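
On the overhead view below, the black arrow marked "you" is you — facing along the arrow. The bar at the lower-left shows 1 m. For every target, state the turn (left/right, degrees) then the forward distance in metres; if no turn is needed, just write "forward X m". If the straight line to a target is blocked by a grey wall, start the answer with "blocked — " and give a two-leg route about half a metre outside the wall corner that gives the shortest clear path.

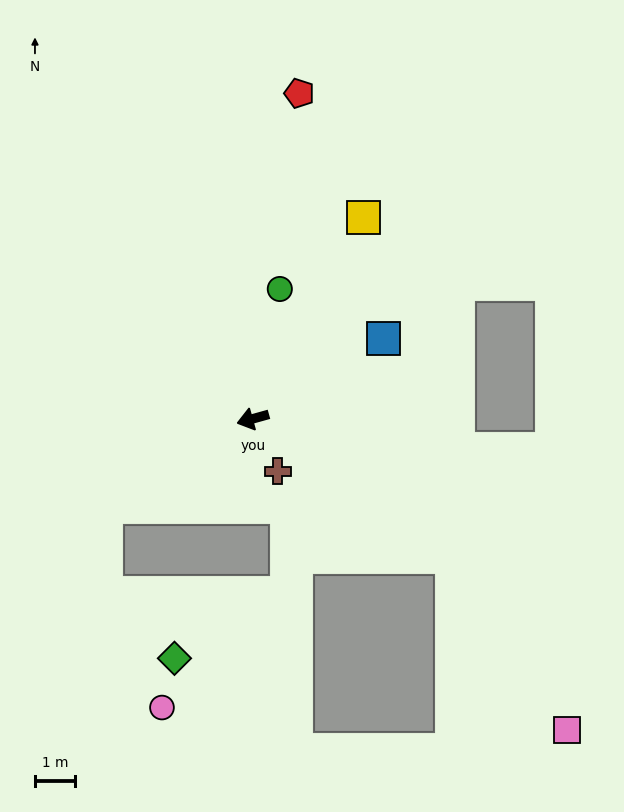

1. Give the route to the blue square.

turn right 164°, forward 3.8 m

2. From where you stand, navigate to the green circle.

turn right 117°, forward 3.3 m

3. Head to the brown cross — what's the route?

turn left 100°, forward 1.4 m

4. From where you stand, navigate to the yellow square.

turn right 134°, forward 5.7 m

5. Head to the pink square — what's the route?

blocked — turn left 130°, forward 6.0 m, then turn right 22°, forward 5.2 m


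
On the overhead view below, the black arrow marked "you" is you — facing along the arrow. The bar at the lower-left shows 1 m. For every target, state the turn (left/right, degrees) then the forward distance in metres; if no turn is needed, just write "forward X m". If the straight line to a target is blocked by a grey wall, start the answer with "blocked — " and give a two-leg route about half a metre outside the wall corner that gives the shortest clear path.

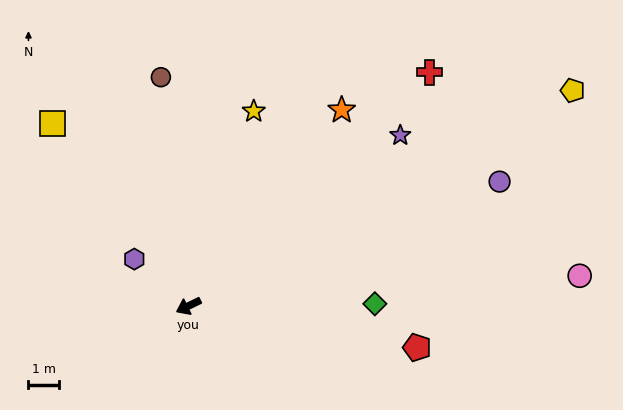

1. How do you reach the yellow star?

turn right 134°, forward 6.7 m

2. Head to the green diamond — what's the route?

turn left 155°, forward 6.0 m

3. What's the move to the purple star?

turn right 167°, forward 8.8 m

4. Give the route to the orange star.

turn right 154°, forward 8.1 m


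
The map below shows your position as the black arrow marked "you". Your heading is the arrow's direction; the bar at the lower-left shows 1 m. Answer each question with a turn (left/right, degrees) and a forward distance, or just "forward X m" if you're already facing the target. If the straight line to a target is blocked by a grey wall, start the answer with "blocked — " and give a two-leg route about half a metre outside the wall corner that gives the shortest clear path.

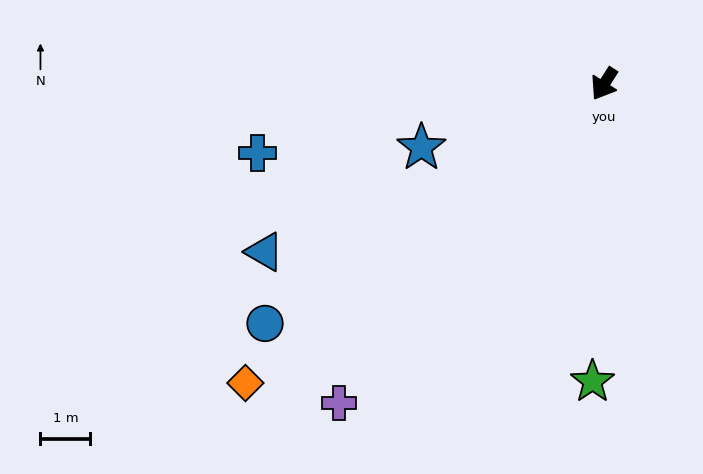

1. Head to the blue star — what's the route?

turn right 38°, forward 3.9 m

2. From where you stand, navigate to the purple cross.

turn right 7°, forward 8.3 m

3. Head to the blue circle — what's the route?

turn right 22°, forward 8.3 m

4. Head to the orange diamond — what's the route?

turn right 18°, forward 9.4 m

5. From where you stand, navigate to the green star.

turn left 30°, forward 6.0 m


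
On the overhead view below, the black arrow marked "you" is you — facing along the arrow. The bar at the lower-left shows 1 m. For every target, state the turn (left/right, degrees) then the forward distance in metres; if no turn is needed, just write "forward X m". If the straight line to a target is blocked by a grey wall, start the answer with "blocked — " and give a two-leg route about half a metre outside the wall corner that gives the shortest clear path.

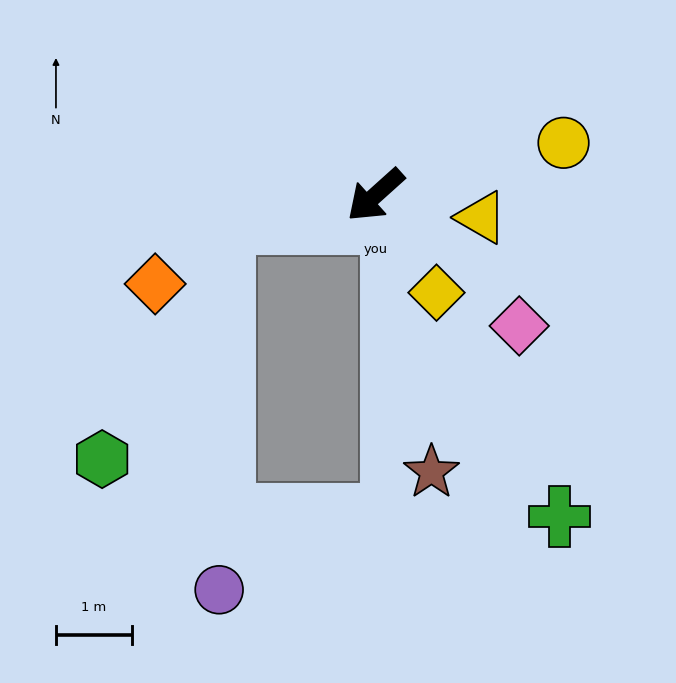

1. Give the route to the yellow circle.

turn left 154°, forward 2.6 m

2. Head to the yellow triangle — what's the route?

turn left 126°, forward 1.4 m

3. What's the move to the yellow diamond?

turn left 80°, forward 1.5 m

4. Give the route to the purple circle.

blocked — turn right 32°, forward 2.0 m, then turn left 79°, forward 4.9 m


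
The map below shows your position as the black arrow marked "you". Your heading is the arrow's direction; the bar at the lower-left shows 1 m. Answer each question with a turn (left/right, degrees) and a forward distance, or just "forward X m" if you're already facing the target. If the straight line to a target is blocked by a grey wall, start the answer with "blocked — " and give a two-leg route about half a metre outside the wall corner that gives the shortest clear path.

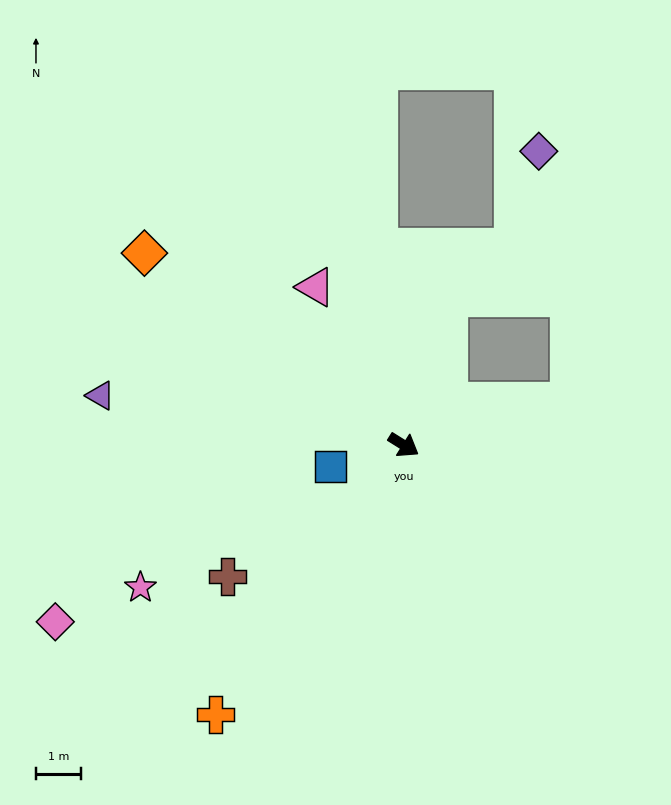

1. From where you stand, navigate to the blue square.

turn right 132°, forward 1.7 m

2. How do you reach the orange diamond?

turn left 175°, forward 7.2 m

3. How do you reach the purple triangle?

turn right 157°, forward 6.8 m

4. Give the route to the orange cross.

turn right 93°, forward 7.3 m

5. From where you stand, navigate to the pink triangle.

turn left 151°, forward 4.0 m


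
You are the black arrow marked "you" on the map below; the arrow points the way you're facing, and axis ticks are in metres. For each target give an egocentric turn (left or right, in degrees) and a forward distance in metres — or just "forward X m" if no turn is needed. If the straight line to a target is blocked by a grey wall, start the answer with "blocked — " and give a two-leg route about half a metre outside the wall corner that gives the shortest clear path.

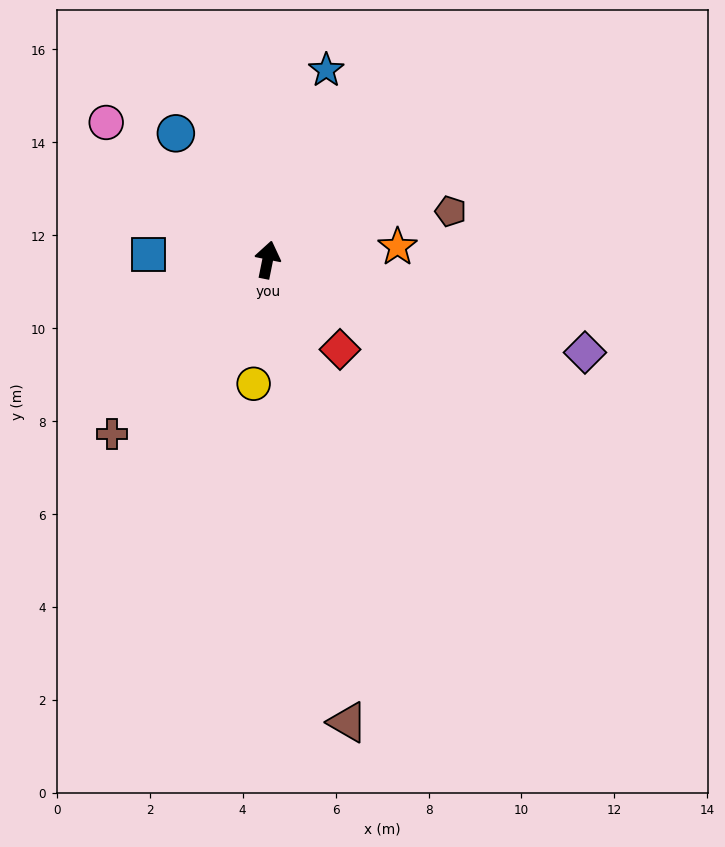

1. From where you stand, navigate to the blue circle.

turn left 47°, forward 3.4 m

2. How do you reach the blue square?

turn left 99°, forward 2.6 m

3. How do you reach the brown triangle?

turn right 159°, forward 10.1 m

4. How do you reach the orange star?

turn right 73°, forward 2.8 m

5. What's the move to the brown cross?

turn left 150°, forward 5.0 m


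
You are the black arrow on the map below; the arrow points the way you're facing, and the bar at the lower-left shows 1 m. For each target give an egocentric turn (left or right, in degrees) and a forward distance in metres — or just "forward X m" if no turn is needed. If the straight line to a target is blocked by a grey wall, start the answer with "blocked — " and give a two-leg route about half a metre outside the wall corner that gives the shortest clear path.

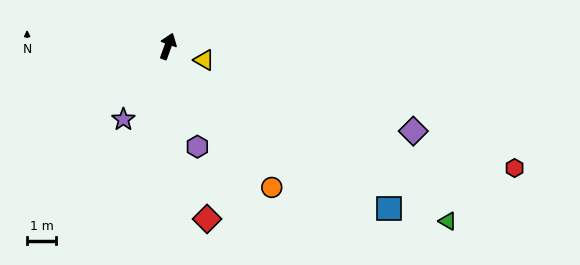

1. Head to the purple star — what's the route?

turn left 168°, forward 3.0 m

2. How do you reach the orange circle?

turn right 124°, forward 6.1 m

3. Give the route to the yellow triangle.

turn right 91°, forward 1.4 m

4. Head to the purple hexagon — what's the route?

turn right 144°, forward 3.6 m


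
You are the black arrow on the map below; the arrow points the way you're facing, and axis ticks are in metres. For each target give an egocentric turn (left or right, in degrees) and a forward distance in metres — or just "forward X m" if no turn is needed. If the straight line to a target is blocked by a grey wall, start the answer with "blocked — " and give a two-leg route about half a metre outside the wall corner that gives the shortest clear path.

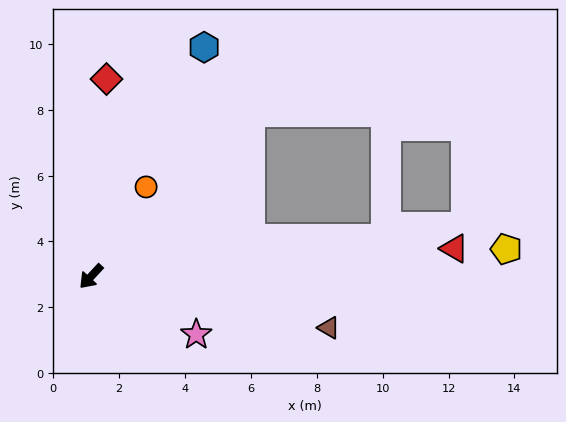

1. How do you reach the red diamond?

turn right 142°, forward 6.0 m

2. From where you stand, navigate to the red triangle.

turn left 137°, forward 11.1 m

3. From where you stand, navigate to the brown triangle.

turn left 121°, forward 7.4 m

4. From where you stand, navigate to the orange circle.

turn right 169°, forward 3.2 m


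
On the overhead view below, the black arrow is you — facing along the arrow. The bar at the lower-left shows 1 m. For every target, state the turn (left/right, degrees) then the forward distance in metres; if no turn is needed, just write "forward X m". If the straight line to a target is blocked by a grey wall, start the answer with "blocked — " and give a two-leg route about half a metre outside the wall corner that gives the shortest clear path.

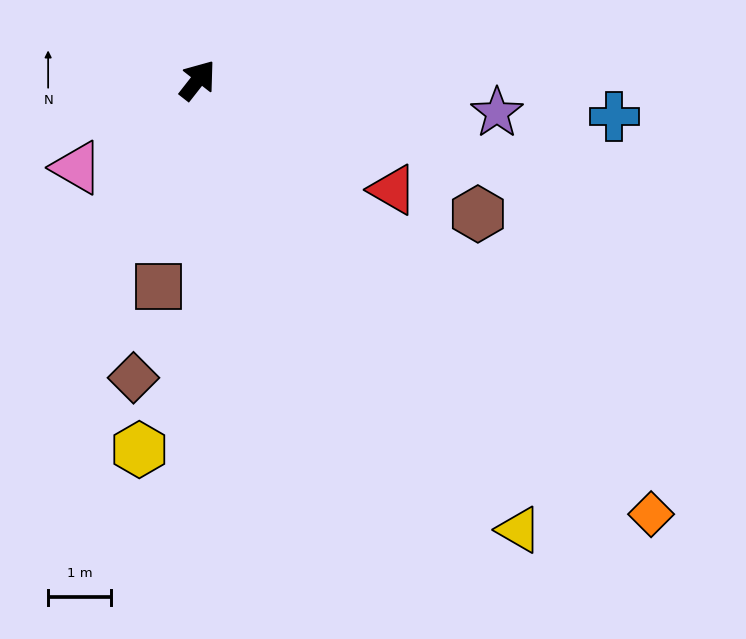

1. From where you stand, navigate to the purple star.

turn right 58°, forward 4.8 m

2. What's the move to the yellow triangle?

turn right 106°, forward 8.8 m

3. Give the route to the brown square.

turn right 153°, forward 3.4 m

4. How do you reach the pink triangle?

turn left 164°, forward 2.4 m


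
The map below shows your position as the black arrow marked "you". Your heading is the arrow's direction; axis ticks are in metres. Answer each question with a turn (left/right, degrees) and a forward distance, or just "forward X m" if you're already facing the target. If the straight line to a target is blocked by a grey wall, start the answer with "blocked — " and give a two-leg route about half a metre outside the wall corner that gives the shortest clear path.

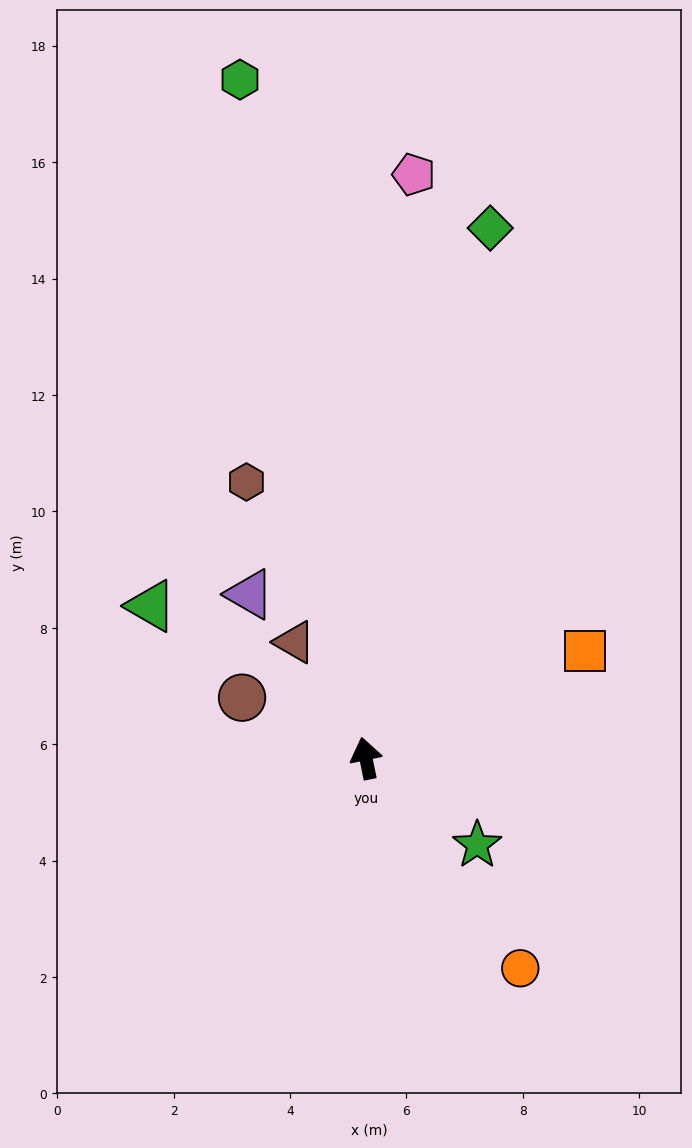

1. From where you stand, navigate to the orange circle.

turn right 155°, forward 4.5 m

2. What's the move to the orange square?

turn right 76°, forward 4.2 m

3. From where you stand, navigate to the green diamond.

turn right 25°, forward 9.4 m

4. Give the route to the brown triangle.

turn left 20°, forward 2.3 m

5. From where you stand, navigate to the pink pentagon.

turn right 16°, forward 10.1 m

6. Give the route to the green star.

turn right 140°, forward 2.4 m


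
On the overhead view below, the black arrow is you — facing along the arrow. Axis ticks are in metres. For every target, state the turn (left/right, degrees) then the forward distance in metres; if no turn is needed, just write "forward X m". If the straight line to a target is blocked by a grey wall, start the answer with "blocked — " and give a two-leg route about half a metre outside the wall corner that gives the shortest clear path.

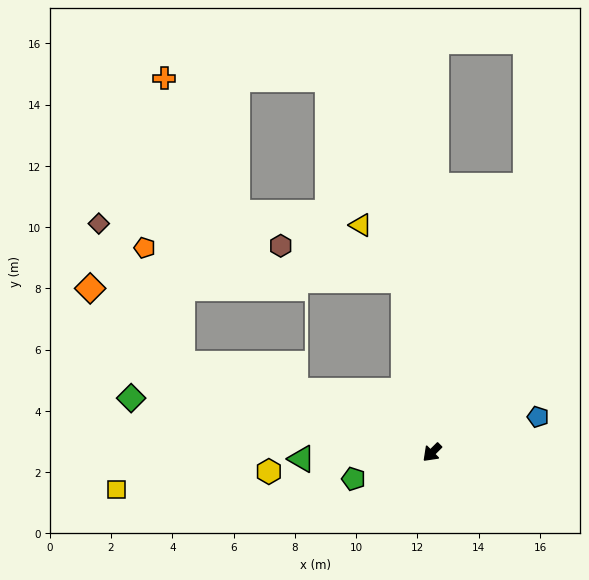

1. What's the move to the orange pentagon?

blocked — turn right 64°, forward 8.7 m, then turn right 53°, forward 4.0 m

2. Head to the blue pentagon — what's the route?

turn left 154°, forward 3.6 m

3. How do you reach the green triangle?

turn right 42°, forward 4.3 m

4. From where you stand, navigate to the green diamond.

turn right 55°, forward 10.0 m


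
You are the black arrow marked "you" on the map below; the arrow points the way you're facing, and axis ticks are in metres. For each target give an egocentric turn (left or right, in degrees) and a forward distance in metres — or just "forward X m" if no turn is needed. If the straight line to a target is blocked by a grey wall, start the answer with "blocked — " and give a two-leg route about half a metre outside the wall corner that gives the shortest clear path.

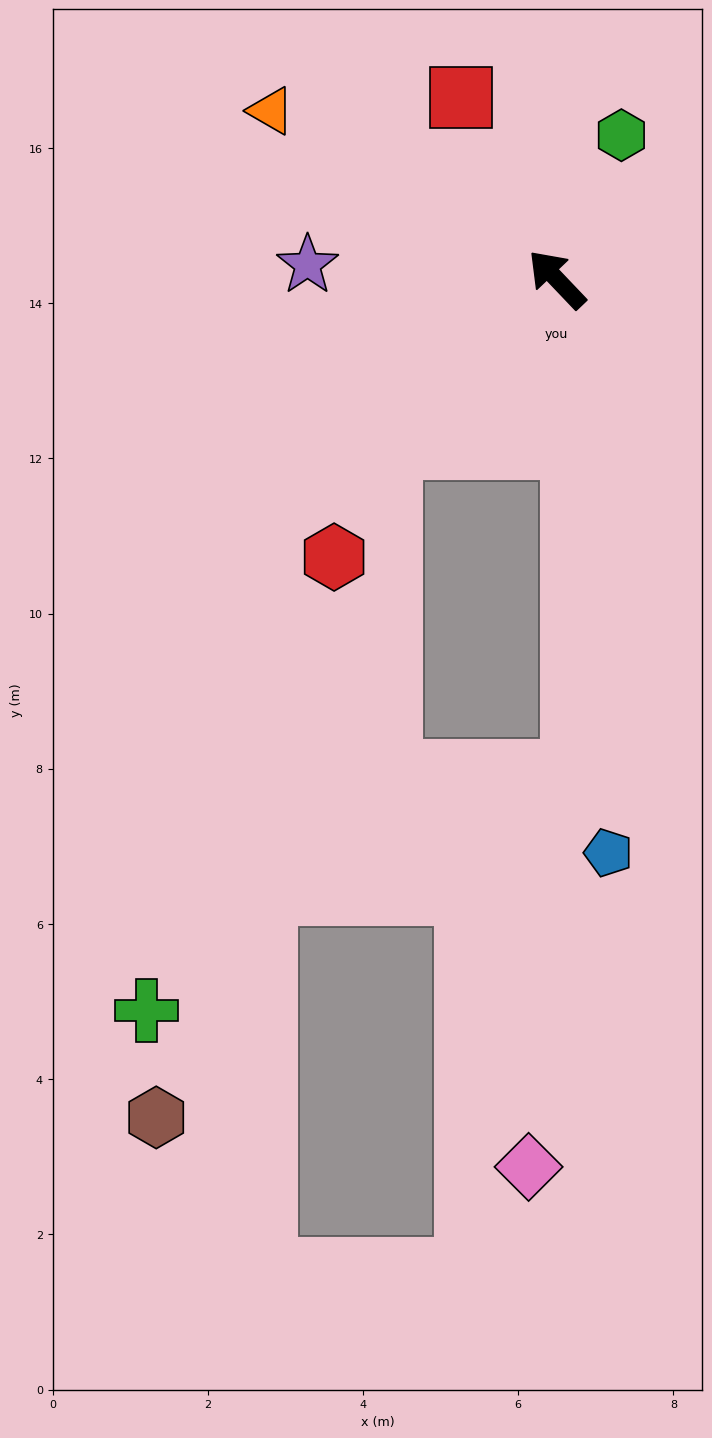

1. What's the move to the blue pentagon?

turn left 142°, forward 7.4 m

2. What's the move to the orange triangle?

turn left 16°, forward 4.3 m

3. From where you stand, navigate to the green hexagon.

turn right 68°, forward 2.0 m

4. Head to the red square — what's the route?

turn right 16°, forward 2.7 m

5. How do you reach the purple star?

turn left 43°, forward 3.2 m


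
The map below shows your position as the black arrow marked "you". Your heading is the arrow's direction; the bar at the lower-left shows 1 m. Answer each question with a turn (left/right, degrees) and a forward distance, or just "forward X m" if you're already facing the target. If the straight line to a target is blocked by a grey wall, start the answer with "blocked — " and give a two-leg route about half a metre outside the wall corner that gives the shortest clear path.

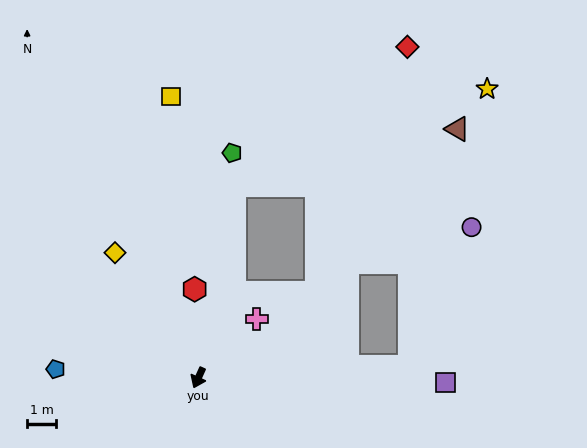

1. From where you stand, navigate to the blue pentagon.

turn right 69°, forward 5.0 m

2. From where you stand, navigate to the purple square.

turn left 113°, forward 8.6 m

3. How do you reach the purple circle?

blocked — turn left 117°, forward 7.4 m, then turn left 63°, forward 5.3 m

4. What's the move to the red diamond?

blocked — turn right 166°, forward 6.8 m, then turn right 41°, forward 7.7 m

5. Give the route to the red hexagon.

turn right 153°, forward 3.1 m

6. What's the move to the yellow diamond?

turn right 122°, forward 5.2 m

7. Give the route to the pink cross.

turn left 160°, forward 2.9 m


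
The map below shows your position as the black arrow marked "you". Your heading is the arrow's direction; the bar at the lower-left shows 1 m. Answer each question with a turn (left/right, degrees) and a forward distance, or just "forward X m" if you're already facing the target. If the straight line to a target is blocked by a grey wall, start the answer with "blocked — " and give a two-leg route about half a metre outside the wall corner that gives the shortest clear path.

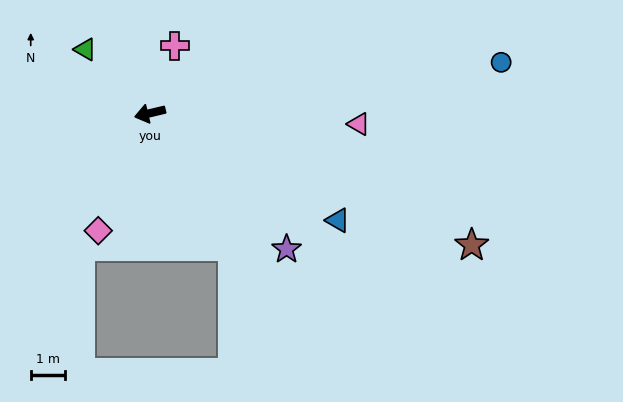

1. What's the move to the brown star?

turn left 144°, forward 10.1 m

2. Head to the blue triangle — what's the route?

turn left 137°, forward 6.3 m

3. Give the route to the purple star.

turn left 122°, forward 5.6 m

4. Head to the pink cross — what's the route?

turn right 123°, forward 2.1 m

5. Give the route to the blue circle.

turn left 175°, forward 10.3 m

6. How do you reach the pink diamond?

turn left 53°, forward 3.7 m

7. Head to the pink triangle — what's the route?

turn left 164°, forward 6.1 m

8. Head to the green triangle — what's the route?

turn right 58°, forward 2.6 m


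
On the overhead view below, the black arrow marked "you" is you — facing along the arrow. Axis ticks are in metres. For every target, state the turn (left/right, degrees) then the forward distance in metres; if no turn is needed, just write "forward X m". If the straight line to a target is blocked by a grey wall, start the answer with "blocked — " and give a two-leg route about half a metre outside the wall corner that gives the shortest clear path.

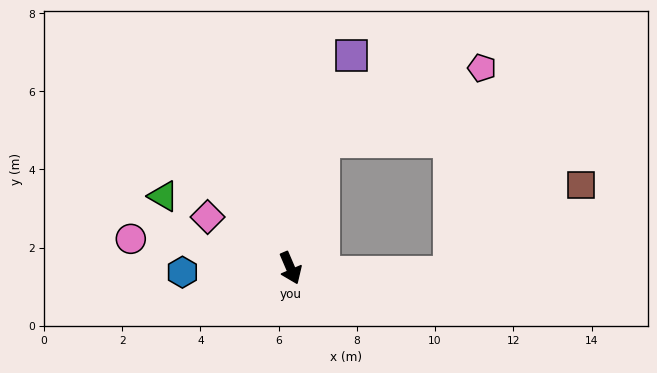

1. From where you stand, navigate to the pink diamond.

turn right 145°, forward 2.5 m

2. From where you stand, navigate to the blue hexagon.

turn right 111°, forward 2.8 m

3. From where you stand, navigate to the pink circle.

turn right 124°, forward 4.2 m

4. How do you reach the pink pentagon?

blocked — turn left 142°, forward 3.3 m, then turn right 50°, forward 4.5 m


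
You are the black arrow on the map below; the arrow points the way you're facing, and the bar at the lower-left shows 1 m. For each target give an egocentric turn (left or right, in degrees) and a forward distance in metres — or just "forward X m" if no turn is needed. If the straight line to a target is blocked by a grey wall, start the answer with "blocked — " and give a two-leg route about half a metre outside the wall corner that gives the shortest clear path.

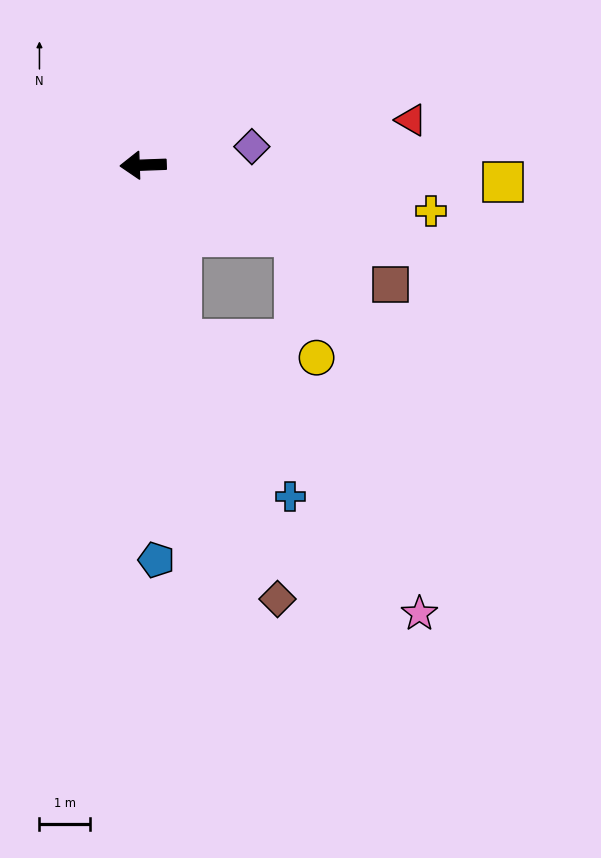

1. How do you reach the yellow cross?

turn left 169°, forward 5.8 m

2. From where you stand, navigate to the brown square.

turn left 152°, forward 5.5 m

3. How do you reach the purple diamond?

turn right 172°, forward 2.2 m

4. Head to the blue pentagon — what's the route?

turn left 90°, forward 7.8 m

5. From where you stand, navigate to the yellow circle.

blocked — turn left 153°, forward 3.3 m, then turn right 56°, forward 2.5 m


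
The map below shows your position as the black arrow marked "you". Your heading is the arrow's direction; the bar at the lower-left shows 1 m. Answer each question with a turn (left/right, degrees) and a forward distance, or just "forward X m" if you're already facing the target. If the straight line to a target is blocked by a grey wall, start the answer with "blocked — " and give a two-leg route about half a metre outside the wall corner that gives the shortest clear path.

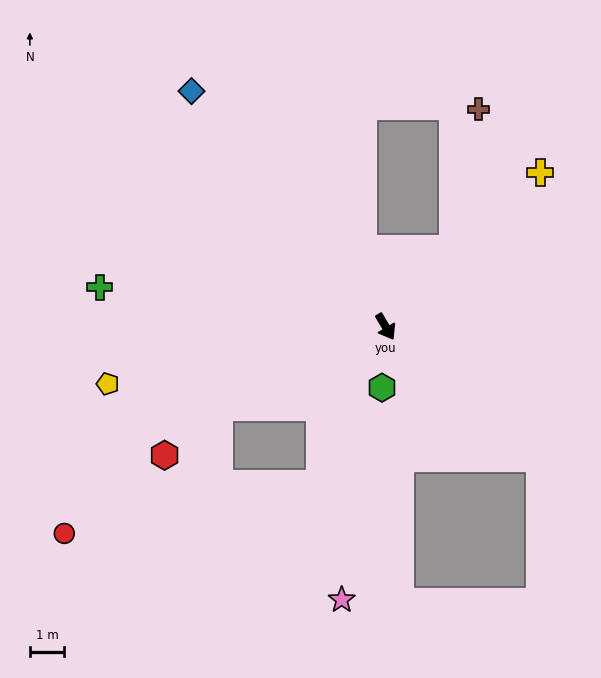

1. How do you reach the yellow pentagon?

turn right 109°, forward 8.3 m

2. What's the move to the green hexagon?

turn right 34°, forward 1.8 m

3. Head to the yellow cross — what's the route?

turn left 104°, forward 6.4 m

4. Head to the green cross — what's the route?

turn right 129°, forward 8.5 m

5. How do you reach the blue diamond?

turn right 171°, forward 9.0 m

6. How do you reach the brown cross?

blocked — turn left 108°, forward 3.0 m, then turn left 31°, forward 4.2 m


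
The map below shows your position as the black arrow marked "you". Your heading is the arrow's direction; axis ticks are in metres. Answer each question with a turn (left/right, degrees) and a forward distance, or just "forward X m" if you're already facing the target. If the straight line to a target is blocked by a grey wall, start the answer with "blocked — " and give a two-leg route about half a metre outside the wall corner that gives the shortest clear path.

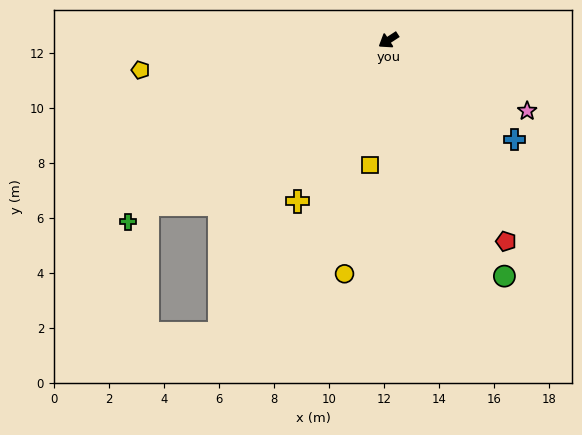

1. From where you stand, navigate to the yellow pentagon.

turn right 26°, forward 9.1 m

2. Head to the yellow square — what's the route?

turn left 49°, forward 4.6 m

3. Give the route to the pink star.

turn left 120°, forward 5.7 m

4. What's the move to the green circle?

turn left 83°, forward 9.6 m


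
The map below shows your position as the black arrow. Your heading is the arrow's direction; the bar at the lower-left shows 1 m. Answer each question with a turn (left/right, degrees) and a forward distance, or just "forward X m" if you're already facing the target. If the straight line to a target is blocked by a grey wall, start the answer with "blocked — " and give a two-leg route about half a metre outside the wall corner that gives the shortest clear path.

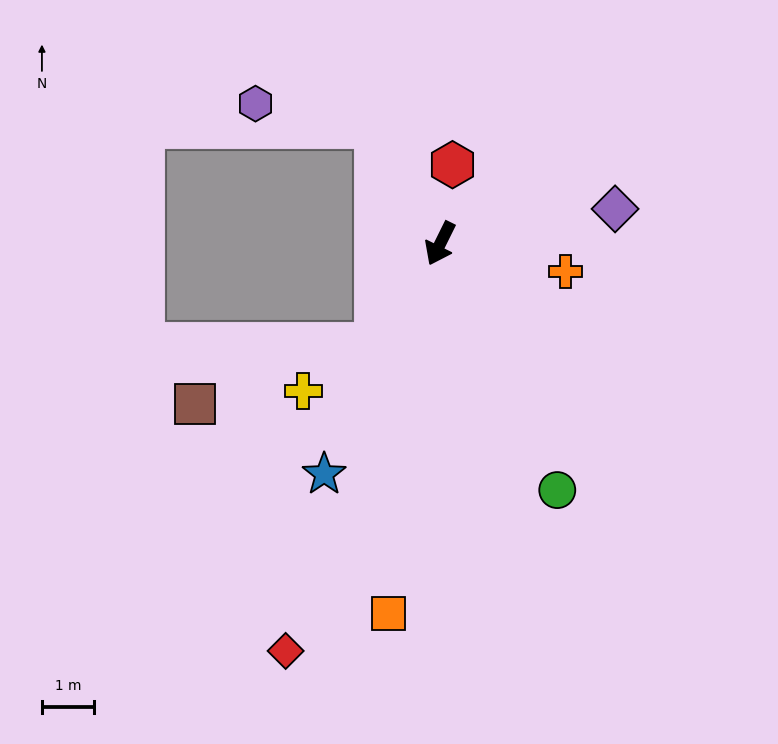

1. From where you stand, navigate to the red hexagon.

turn right 162°, forward 1.5 m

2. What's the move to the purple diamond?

turn left 128°, forward 3.4 m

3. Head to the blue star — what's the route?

forward 5.0 m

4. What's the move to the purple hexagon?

blocked — turn right 125°, forward 2.6 m, then turn left 50°, forward 2.4 m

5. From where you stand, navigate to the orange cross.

turn left 104°, forward 2.5 m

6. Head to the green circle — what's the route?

turn left 52°, forward 5.3 m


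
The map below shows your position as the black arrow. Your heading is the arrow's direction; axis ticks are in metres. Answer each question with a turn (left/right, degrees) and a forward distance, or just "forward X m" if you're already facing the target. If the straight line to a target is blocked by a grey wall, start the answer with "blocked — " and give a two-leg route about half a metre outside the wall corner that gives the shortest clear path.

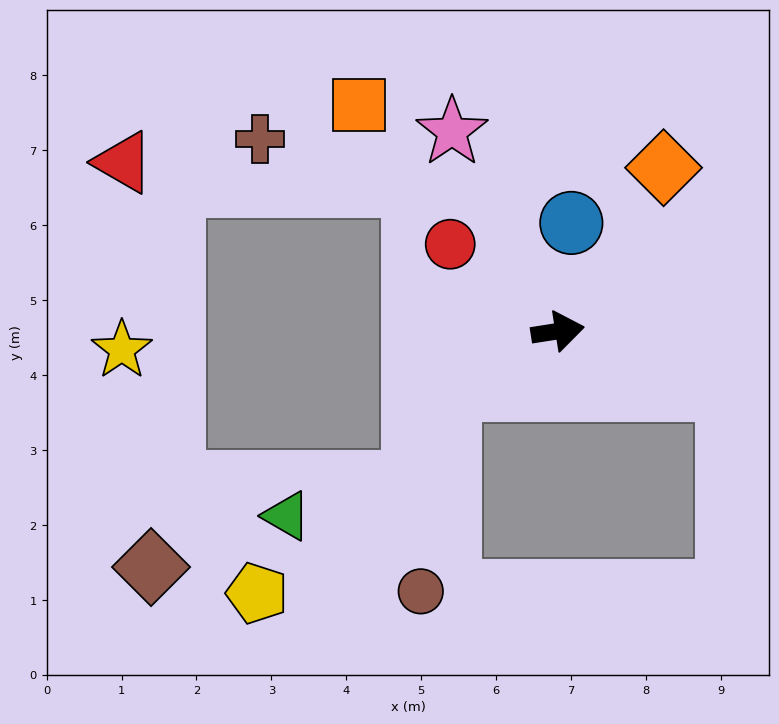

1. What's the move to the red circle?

turn left 132°, forward 1.8 m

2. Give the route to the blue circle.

turn left 74°, forward 1.5 m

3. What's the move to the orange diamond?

turn left 48°, forward 2.6 m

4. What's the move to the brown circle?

blocked — turn right 161°, forward 1.6 m, then turn left 54°, forward 2.7 m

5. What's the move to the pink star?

turn left 109°, forward 3.0 m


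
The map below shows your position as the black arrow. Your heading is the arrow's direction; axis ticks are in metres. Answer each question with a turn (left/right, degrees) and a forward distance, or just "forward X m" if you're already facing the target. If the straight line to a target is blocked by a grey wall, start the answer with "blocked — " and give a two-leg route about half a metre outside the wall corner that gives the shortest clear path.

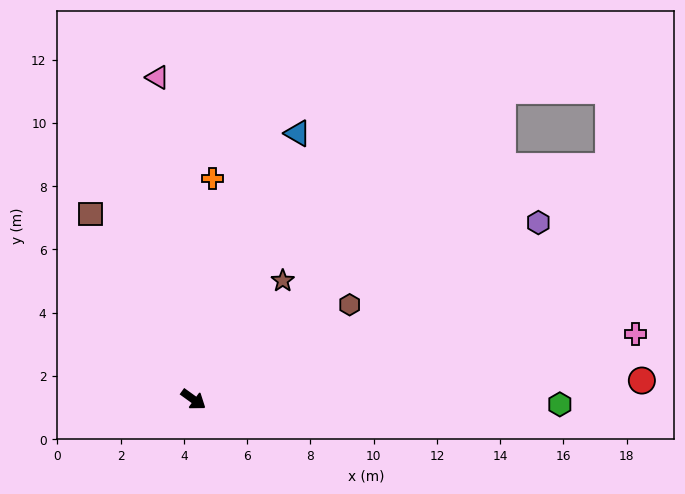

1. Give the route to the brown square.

turn left 155°, forward 6.7 m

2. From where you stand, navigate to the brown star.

turn left 89°, forward 4.7 m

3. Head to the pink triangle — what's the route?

turn left 132°, forward 10.2 m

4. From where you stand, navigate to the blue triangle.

turn left 104°, forward 9.0 m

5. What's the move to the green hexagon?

turn left 35°, forward 11.6 m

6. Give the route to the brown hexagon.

turn left 67°, forward 5.8 m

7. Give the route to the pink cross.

turn left 44°, forward 14.1 m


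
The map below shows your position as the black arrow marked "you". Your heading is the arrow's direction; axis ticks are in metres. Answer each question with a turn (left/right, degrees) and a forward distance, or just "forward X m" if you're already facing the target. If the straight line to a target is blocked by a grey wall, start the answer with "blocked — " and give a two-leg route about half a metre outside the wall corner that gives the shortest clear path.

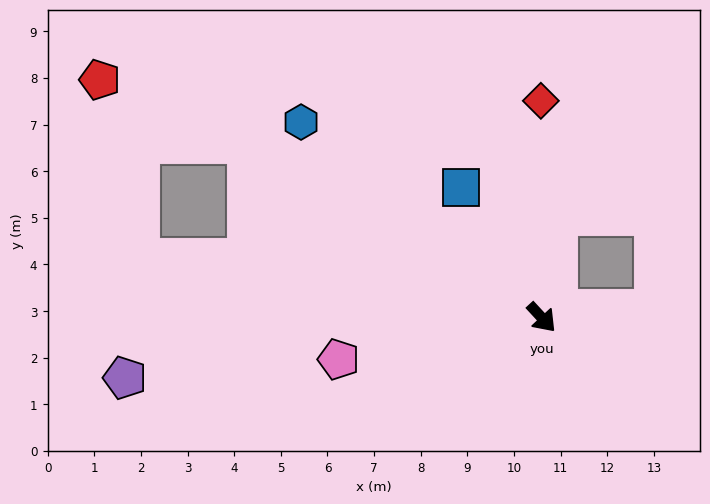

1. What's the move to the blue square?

turn left 169°, forward 3.3 m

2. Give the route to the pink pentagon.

turn right 121°, forward 4.4 m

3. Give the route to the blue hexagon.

turn right 172°, forward 6.6 m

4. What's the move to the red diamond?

turn left 137°, forward 4.6 m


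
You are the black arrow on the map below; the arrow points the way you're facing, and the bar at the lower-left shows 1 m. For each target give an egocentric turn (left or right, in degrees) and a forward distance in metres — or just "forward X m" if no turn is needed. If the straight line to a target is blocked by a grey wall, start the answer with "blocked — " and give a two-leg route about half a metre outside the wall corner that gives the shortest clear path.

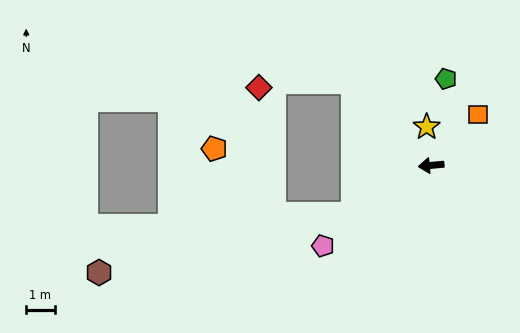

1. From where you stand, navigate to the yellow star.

turn right 89°, forward 1.4 m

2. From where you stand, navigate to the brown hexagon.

blocked — turn left 26°, forward 3.2 m, then turn right 18°, forward 9.2 m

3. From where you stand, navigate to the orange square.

turn right 138°, forward 2.4 m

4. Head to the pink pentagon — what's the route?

turn left 31°, forward 4.8 m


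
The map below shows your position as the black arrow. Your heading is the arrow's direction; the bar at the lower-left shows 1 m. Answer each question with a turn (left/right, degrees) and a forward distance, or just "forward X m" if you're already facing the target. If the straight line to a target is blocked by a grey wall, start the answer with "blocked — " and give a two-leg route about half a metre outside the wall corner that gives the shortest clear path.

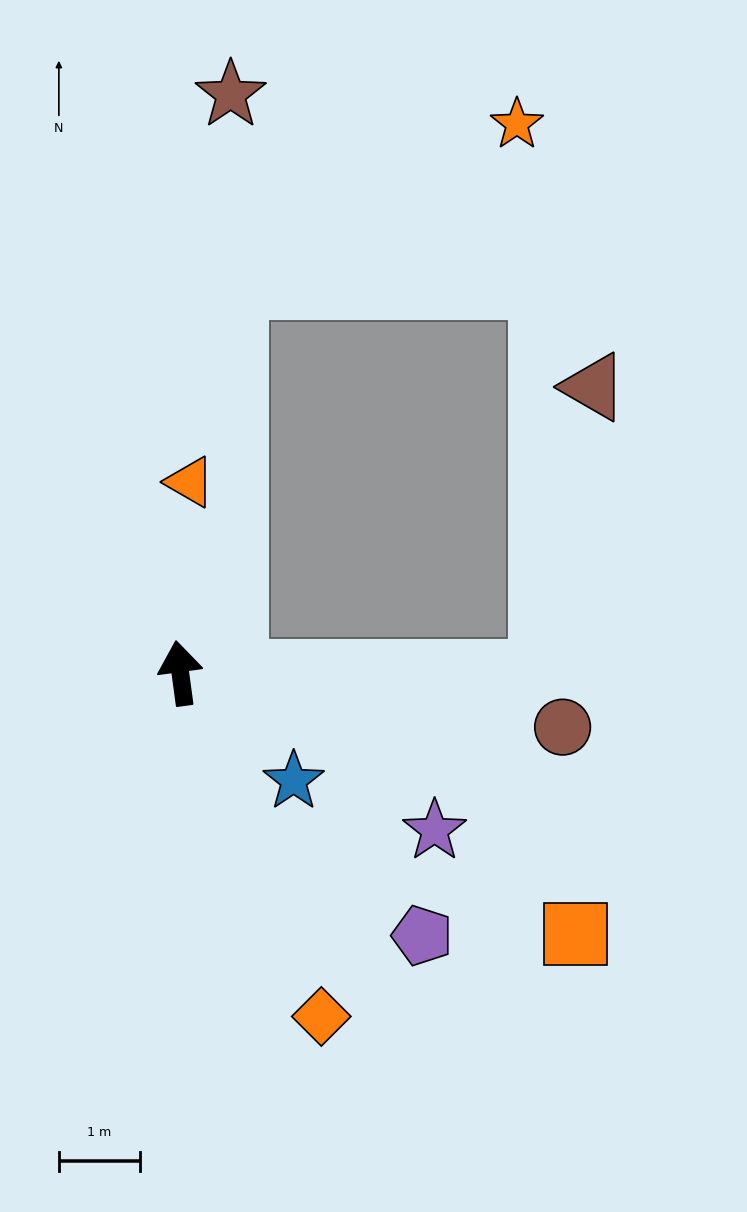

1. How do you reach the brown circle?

turn right 106°, forward 4.7 m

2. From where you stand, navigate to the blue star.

turn right 141°, forward 1.9 m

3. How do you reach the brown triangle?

blocked — turn right 98°, forward 4.5 m, then turn left 80°, forward 3.6 m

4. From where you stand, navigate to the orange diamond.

turn right 165°, forward 4.6 m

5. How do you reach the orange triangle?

turn right 11°, forward 2.4 m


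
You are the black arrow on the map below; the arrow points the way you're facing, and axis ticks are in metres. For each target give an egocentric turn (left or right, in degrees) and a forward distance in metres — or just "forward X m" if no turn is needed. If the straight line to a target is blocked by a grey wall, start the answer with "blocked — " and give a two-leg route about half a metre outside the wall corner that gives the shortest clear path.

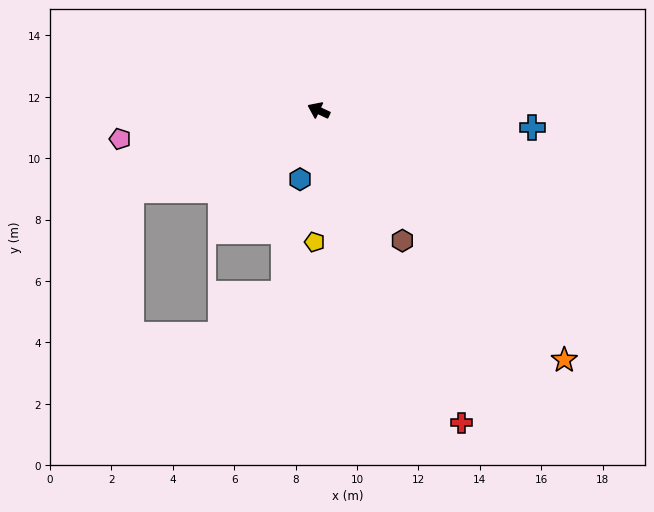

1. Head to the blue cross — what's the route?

turn right 159°, forward 7.0 m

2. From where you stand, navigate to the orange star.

turn left 160°, forward 11.4 m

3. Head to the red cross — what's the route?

turn left 140°, forward 11.2 m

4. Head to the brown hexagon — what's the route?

turn left 148°, forward 5.0 m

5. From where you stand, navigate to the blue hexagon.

turn left 100°, forward 2.3 m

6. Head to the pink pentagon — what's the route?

turn left 33°, forward 6.5 m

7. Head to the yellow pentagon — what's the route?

turn left 113°, forward 4.3 m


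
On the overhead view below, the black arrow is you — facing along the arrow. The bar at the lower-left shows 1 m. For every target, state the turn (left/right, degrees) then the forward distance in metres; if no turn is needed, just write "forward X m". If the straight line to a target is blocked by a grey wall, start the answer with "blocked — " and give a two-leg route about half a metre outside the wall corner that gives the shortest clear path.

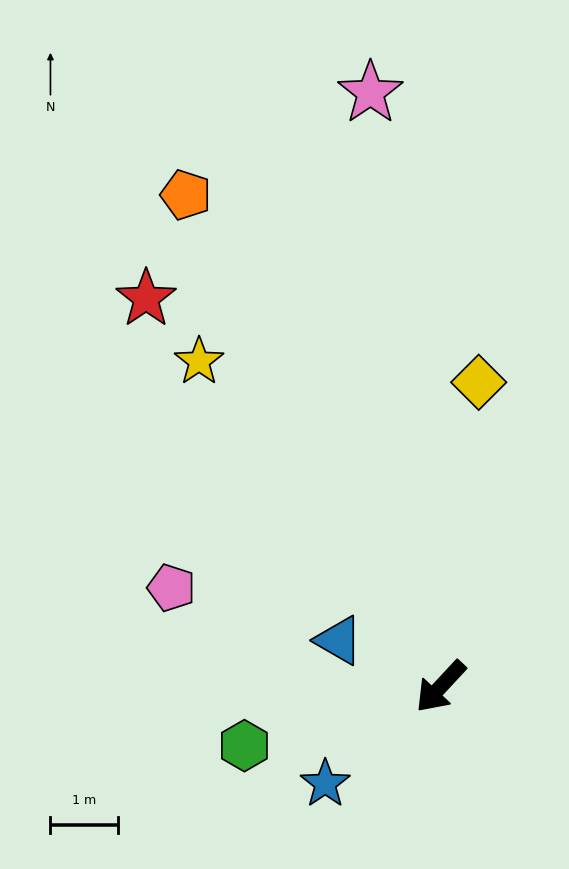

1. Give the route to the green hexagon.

turn right 30°, forward 3.0 m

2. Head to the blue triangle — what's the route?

turn right 71°, forward 1.7 m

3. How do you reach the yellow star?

turn right 101°, forward 6.0 m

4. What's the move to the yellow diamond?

turn right 144°, forward 4.6 m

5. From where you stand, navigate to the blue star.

turn right 7°, forward 2.2 m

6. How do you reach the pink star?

turn right 130°, forward 8.9 m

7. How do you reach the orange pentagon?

turn right 110°, forward 8.2 m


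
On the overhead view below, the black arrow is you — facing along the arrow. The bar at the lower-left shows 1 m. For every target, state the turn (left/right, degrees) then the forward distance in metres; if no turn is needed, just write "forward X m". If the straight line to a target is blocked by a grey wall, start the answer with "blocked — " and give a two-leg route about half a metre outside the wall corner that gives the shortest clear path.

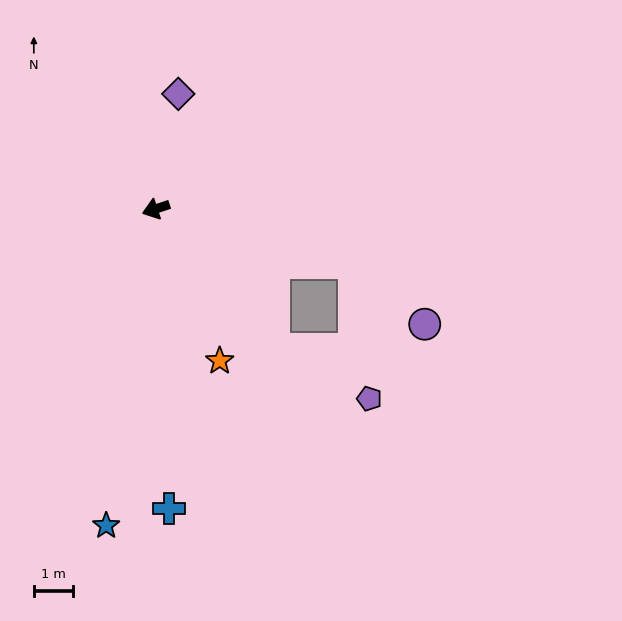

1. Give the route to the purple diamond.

turn right 119°, forward 3.0 m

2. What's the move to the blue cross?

turn left 74°, forward 7.7 m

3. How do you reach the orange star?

turn left 94°, forward 4.2 m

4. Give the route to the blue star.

turn left 63°, forward 8.2 m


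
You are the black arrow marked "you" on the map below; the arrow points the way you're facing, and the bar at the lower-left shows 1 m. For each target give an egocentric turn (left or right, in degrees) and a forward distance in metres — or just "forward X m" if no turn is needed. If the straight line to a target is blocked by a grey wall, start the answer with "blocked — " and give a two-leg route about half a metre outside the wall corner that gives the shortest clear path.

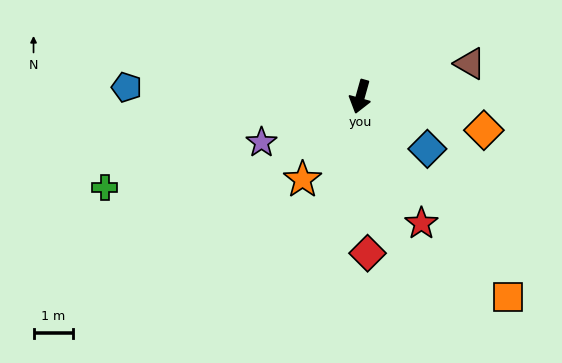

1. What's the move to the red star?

turn left 41°, forward 3.6 m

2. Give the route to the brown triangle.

turn left 122°, forward 2.9 m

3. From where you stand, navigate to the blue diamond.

turn left 68°, forward 2.2 m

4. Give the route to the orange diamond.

turn left 90°, forward 3.3 m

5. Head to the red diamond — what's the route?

turn left 18°, forward 4.0 m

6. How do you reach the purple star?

turn right 49°, forward 2.8 m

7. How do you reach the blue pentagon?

turn right 77°, forward 6.0 m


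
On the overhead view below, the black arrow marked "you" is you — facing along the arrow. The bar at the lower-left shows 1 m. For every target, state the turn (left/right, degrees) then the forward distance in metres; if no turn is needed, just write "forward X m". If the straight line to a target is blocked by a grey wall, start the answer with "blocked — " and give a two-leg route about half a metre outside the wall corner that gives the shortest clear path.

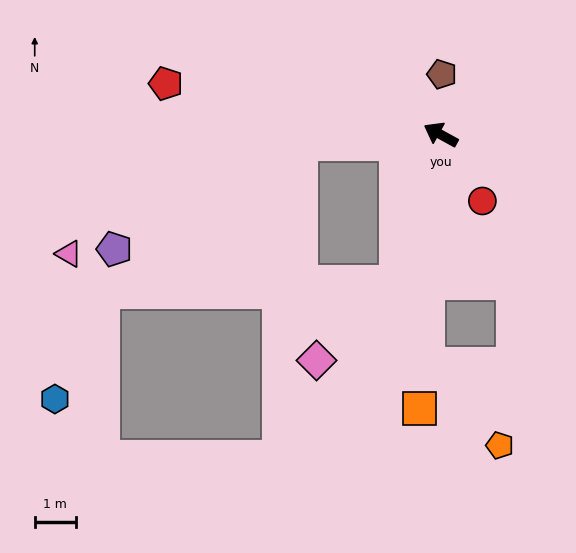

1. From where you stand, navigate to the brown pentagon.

turn right 62°, forward 1.5 m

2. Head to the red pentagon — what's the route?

turn left 18°, forward 6.8 m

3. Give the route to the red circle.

turn left 151°, forward 1.9 m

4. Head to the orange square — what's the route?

turn left 114°, forward 6.7 m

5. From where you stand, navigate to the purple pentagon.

blocked — turn left 33°, forward 3.4 m, then turn left 25°, forward 5.2 m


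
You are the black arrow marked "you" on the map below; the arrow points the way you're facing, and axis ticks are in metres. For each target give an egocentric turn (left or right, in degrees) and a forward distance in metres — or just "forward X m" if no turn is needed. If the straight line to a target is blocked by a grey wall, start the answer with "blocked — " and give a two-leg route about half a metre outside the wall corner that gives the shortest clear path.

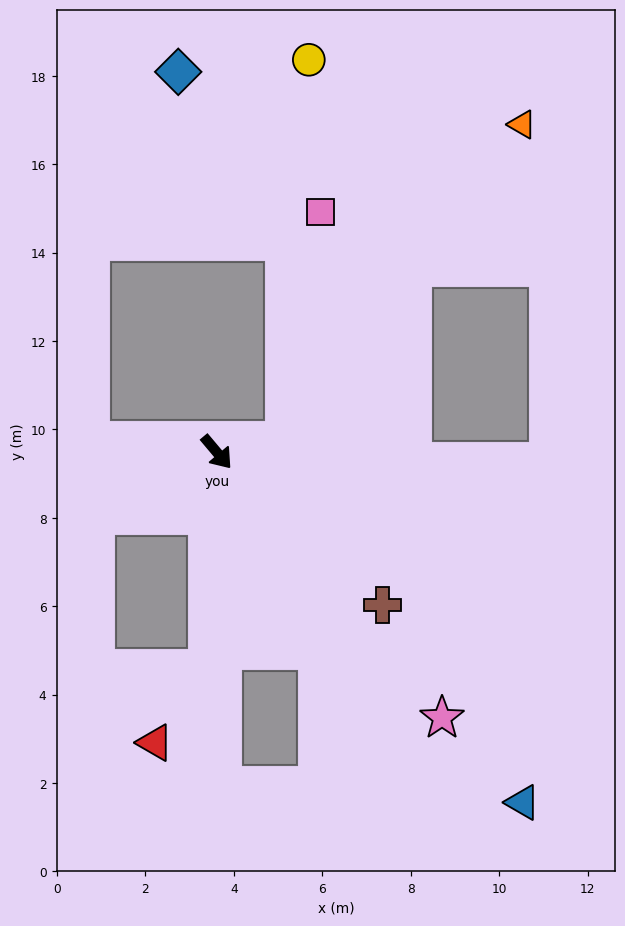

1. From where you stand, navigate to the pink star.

forward 7.9 m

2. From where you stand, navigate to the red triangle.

blocked — turn right 43°, forward 4.9 m, then turn right 31°, forward 2.1 m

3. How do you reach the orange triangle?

blocked — turn left 60°, forward 1.5 m, then turn left 43°, forward 8.9 m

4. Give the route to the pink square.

blocked — turn left 60°, forward 1.5 m, then turn left 71°, forward 5.2 m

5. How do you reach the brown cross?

turn left 7°, forward 5.1 m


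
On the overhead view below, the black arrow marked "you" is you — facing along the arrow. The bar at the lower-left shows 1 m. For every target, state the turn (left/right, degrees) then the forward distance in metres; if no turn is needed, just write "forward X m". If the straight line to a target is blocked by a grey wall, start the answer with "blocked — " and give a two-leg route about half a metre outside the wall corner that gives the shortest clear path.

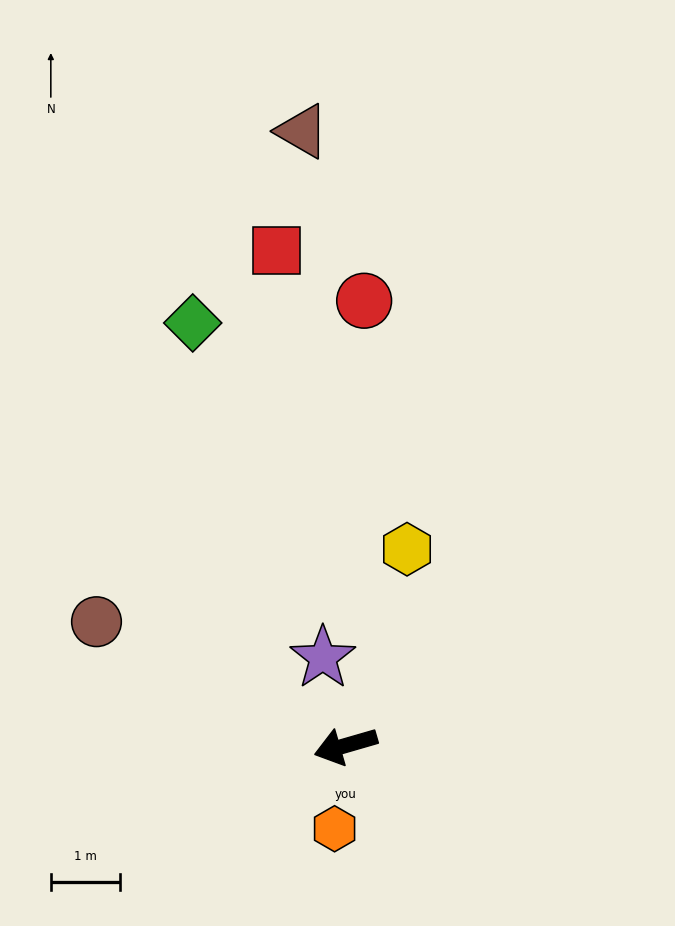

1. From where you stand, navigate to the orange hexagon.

turn left 66°, forward 1.2 m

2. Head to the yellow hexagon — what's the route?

turn right 123°, forward 3.0 m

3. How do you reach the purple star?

turn right 92°, forward 1.3 m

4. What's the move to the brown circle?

turn right 43°, forward 4.0 m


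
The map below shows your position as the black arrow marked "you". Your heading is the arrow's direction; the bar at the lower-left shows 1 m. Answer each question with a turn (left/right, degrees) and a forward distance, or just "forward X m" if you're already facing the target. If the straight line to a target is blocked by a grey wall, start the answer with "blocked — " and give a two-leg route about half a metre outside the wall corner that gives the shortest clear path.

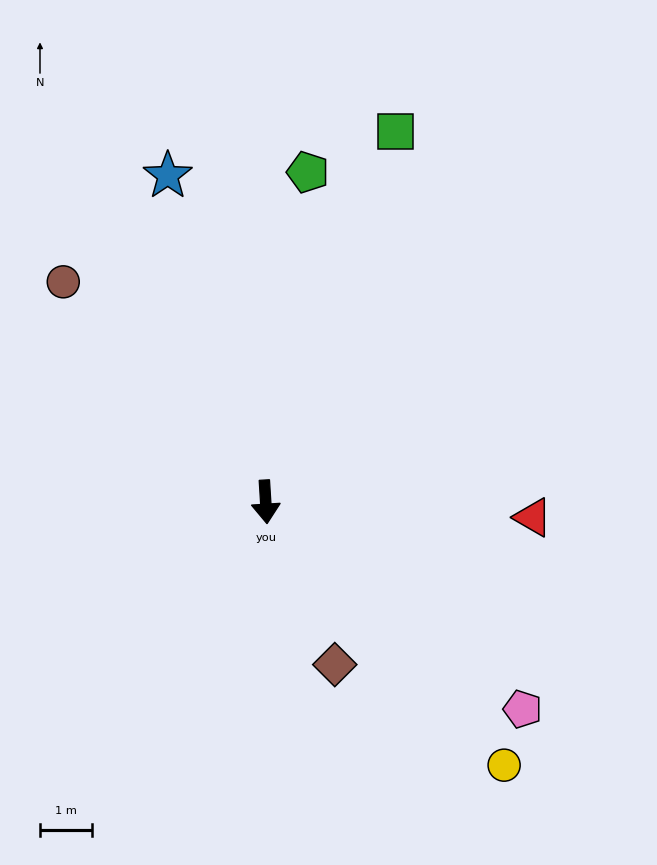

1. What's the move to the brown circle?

turn right 141°, forward 5.8 m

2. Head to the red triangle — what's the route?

turn left 83°, forward 5.2 m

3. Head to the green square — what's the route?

turn left 157°, forward 7.6 m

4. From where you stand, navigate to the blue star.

turn right 167°, forward 6.6 m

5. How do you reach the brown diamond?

turn left 19°, forward 3.4 m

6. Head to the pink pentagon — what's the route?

turn left 48°, forward 6.4 m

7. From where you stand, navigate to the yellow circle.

turn left 39°, forward 6.9 m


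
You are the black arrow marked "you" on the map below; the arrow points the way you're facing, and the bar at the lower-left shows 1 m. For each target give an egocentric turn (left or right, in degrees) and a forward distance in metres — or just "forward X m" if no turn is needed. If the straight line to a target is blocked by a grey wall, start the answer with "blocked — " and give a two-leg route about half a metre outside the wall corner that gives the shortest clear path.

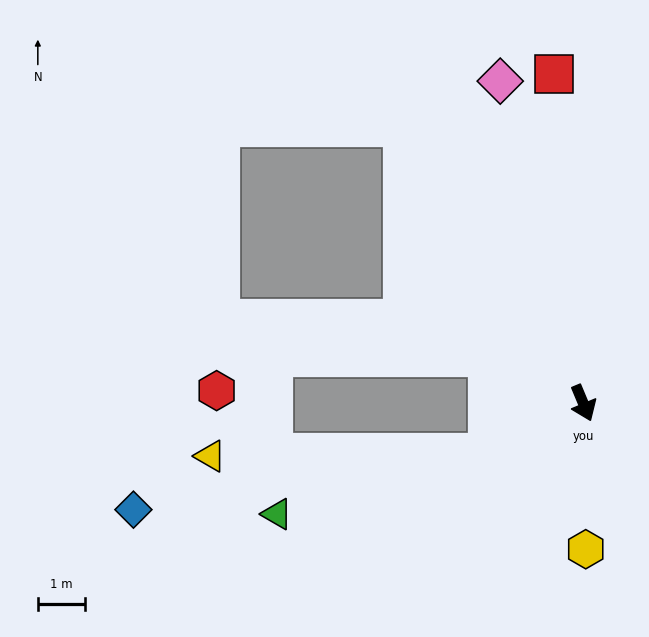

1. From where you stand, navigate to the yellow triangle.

blocked — turn right 85°, forward 2.2 m, then turn right 27°, forward 5.9 m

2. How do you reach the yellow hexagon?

turn right 22°, forward 3.1 m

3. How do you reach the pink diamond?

turn left 172°, forward 7.0 m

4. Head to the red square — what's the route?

turn left 162°, forward 6.9 m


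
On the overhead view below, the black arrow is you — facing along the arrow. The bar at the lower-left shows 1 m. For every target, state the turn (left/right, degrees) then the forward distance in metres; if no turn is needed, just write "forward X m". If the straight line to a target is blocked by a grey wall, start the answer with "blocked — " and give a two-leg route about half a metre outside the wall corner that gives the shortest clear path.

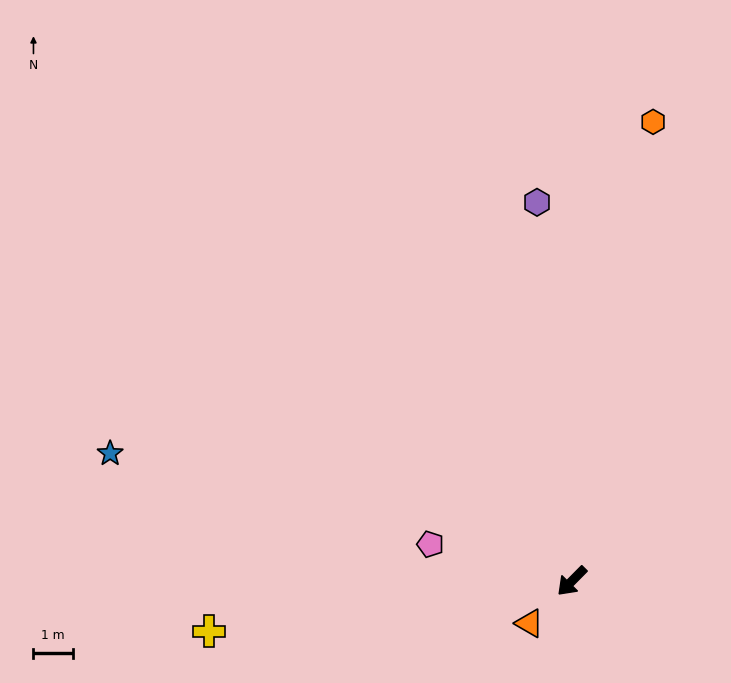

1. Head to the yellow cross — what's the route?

turn right 37°, forward 9.3 m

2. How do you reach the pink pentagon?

turn right 60°, forward 3.7 m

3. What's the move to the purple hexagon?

turn right 130°, forward 9.6 m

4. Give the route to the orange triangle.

forward 1.5 m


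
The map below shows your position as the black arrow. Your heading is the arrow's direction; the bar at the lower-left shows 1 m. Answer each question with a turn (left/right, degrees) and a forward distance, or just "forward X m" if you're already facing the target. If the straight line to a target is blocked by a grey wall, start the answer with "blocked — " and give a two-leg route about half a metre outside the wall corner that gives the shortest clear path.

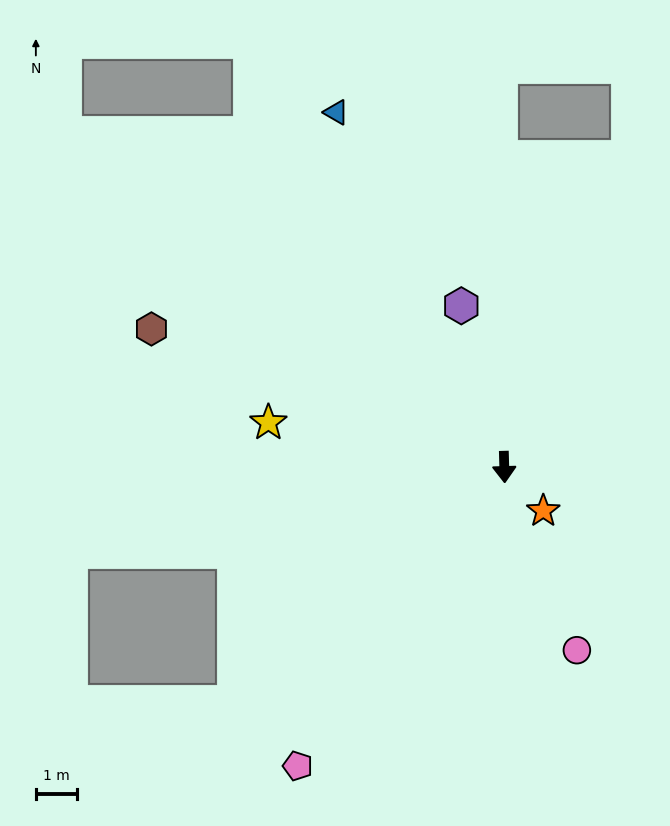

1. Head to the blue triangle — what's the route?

turn right 156°, forward 9.5 m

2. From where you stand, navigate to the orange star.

turn left 40°, forward 1.4 m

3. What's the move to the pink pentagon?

turn right 36°, forward 8.8 m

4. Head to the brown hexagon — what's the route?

turn right 113°, forward 9.2 m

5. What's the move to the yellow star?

turn right 102°, forward 5.8 m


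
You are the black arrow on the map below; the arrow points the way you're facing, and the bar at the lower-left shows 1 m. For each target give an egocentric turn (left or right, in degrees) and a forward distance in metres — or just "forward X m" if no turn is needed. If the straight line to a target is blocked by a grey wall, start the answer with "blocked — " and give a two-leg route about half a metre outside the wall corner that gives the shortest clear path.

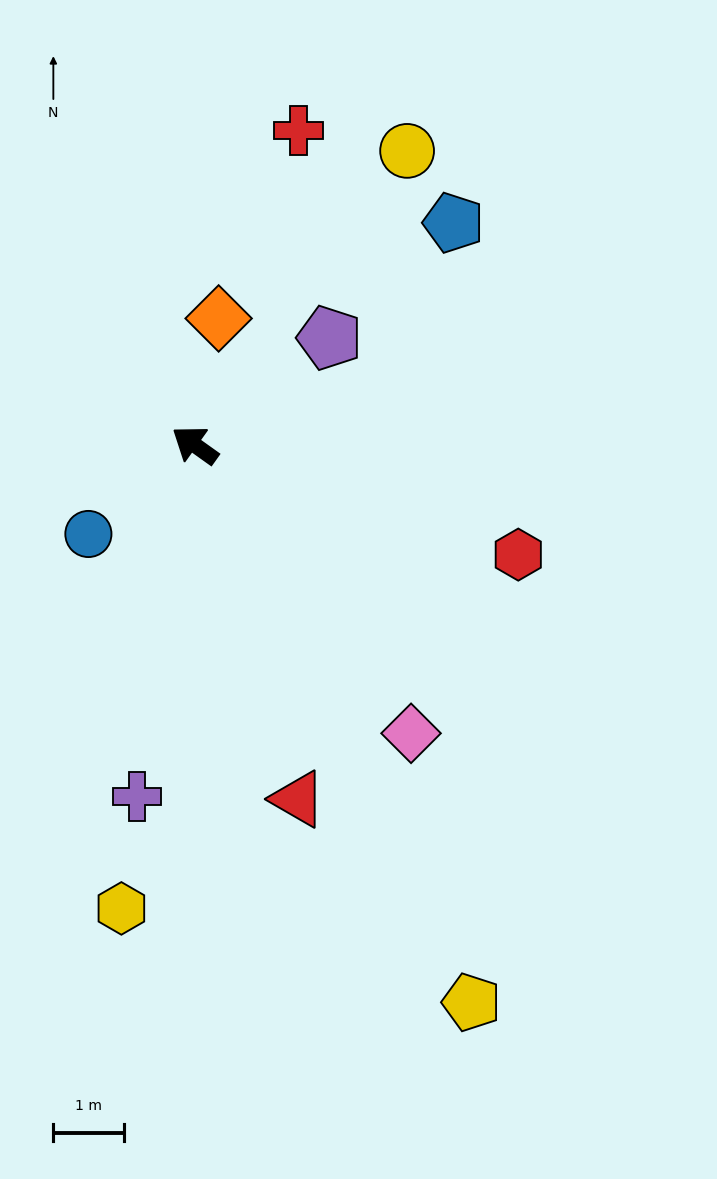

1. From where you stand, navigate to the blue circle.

turn left 75°, forward 2.0 m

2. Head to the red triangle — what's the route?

turn left 142°, forward 5.2 m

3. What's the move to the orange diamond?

turn right 65°, forward 1.8 m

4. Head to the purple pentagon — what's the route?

turn right 106°, forward 2.4 m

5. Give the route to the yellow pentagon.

turn left 152°, forward 8.8 m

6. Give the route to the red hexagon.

turn right 163°, forward 4.9 m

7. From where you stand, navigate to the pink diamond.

turn left 162°, forward 5.1 m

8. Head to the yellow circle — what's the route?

turn right 90°, forward 5.2 m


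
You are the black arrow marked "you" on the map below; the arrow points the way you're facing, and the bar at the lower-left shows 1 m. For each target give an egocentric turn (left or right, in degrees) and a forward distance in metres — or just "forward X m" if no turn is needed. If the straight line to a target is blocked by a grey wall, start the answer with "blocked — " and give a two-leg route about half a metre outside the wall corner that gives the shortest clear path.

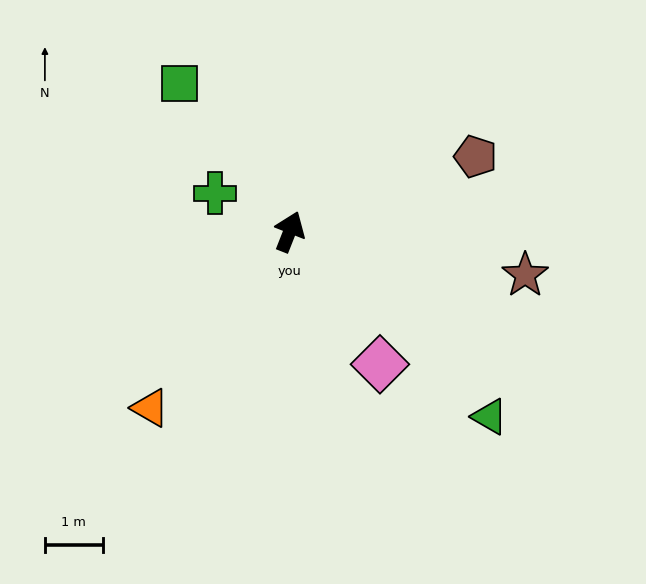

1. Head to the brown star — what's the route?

turn right 79°, forward 4.2 m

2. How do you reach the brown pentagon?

turn right 47°, forward 3.5 m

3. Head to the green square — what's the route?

turn left 58°, forward 3.2 m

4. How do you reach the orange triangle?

turn left 163°, forward 3.9 m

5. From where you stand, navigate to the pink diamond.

turn right 124°, forward 2.8 m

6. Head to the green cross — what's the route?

turn left 85°, forward 1.5 m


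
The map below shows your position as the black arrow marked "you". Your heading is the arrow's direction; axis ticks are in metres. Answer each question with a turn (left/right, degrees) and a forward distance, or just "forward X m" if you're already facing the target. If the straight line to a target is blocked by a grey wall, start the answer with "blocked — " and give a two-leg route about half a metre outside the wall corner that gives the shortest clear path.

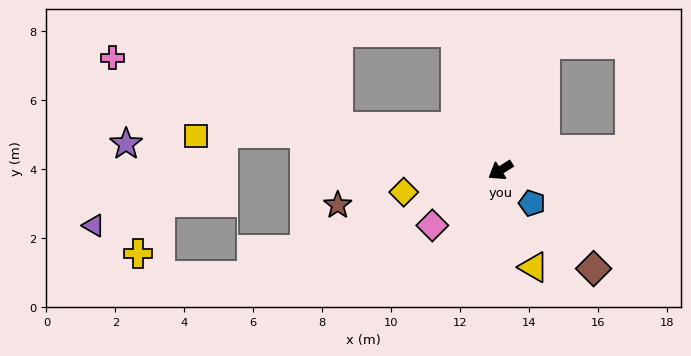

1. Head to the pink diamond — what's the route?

turn left 7°, forward 2.5 m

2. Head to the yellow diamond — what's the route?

turn right 19°, forward 2.9 m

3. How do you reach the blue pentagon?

turn left 101°, forward 1.3 m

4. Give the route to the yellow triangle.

turn left 77°, forward 3.0 m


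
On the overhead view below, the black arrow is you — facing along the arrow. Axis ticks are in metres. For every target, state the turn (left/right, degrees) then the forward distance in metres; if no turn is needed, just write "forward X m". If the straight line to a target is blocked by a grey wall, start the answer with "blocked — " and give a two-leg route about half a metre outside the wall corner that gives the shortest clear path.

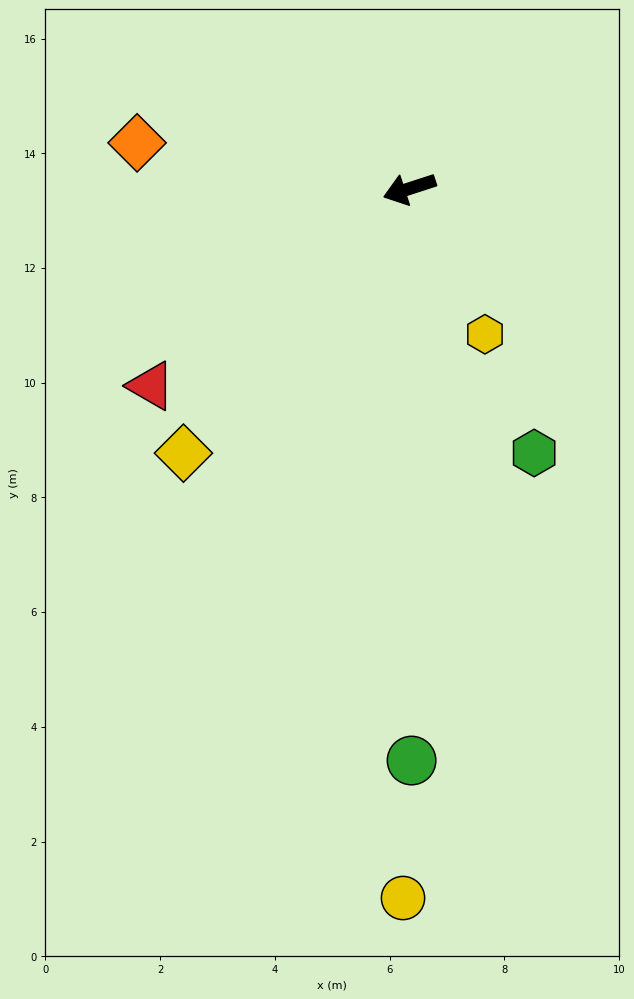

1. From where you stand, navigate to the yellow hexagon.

turn left 99°, forward 2.9 m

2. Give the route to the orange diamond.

turn right 28°, forward 4.8 m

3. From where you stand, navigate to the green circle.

turn left 72°, forward 10.0 m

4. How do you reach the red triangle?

turn left 19°, forward 5.7 m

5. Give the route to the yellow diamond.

turn left 31°, forward 6.1 m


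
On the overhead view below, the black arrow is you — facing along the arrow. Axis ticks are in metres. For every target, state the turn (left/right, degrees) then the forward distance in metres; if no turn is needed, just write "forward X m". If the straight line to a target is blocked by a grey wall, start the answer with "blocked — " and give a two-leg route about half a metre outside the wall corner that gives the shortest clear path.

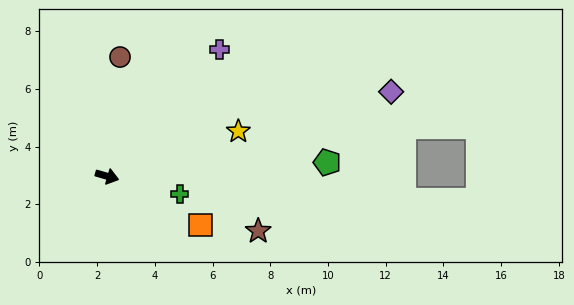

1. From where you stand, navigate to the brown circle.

turn left 100°, forward 4.2 m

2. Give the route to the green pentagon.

turn left 20°, forward 7.6 m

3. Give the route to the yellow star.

turn left 35°, forward 4.8 m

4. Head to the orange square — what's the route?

turn right 11°, forward 3.7 m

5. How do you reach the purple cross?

turn left 65°, forward 5.9 m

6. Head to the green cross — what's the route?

turn left 2°, forward 2.6 m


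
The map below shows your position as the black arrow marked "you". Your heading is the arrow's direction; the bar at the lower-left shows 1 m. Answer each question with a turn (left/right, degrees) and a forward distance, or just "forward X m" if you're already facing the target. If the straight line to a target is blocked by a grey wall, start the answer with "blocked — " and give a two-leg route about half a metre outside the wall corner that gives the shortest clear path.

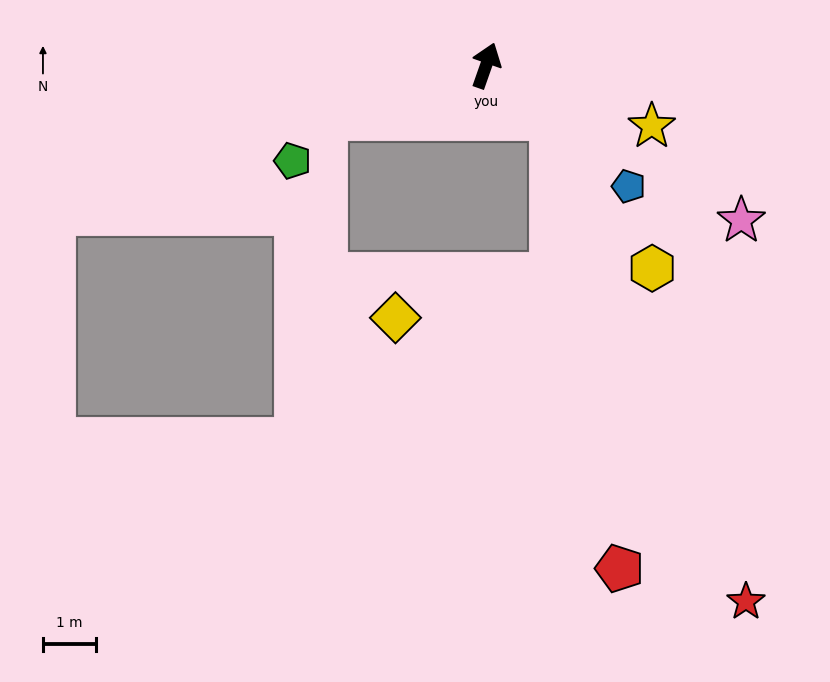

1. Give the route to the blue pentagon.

turn right 111°, forward 3.5 m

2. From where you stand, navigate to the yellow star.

turn right 91°, forward 3.3 m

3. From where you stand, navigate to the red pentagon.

blocked — turn right 109°, forward 1.6 m, then turn right 43°, forward 8.6 m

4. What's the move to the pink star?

turn right 102°, forward 5.6 m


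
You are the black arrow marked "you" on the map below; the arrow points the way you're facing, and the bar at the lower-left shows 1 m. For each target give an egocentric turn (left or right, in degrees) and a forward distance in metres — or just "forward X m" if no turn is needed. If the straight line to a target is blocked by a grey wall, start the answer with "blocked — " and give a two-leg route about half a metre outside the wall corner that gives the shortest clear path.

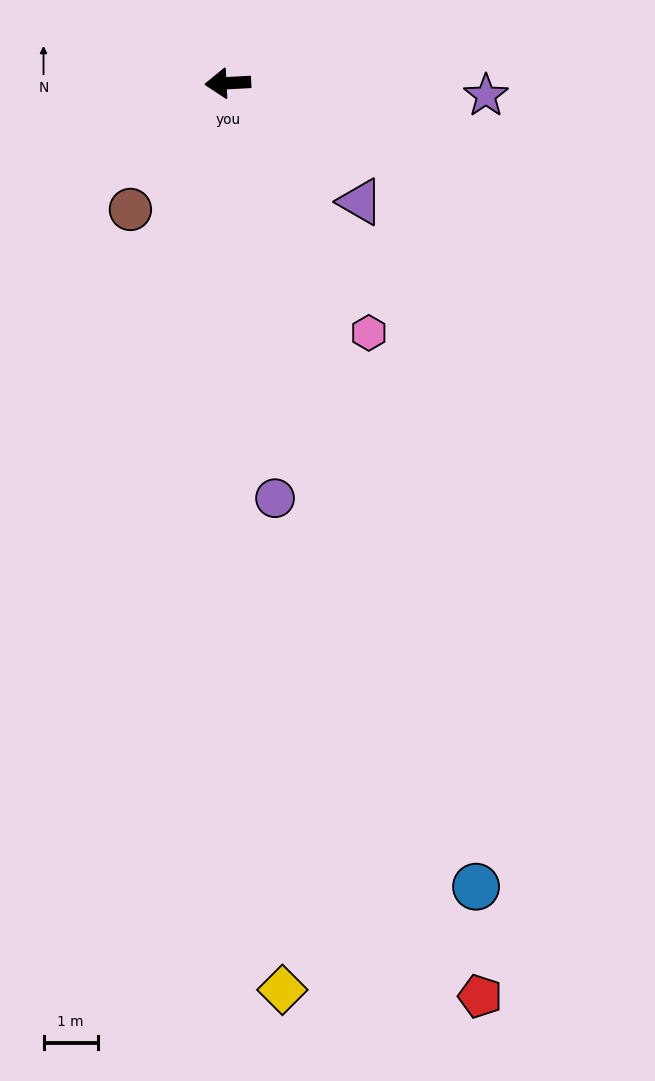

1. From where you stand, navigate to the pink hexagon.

turn left 116°, forward 5.3 m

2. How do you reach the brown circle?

turn left 49°, forward 2.9 m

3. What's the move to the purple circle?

turn left 93°, forward 7.7 m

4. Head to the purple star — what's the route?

turn left 174°, forward 4.8 m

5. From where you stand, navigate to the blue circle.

turn left 104°, forward 15.5 m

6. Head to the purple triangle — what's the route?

turn left 135°, forward 3.3 m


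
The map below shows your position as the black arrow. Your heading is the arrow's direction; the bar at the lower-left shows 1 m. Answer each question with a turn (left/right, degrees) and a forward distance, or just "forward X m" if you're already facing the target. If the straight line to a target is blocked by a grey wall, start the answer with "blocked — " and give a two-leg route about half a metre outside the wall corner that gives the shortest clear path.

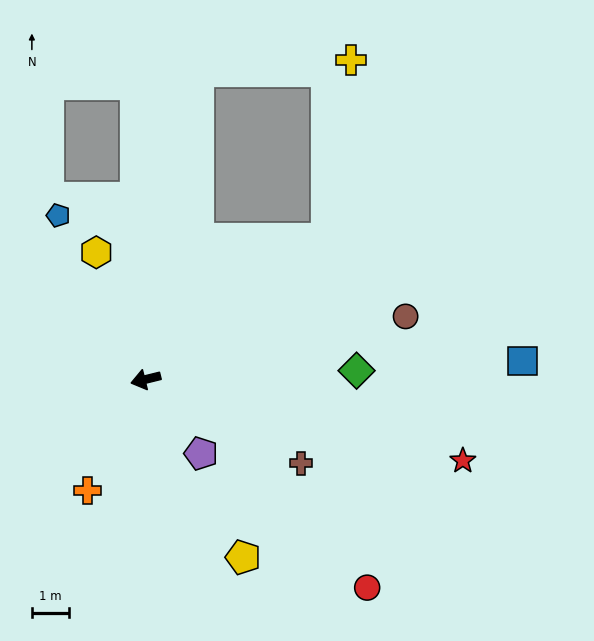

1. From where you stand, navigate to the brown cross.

turn left 138°, forward 4.7 m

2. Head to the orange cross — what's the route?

turn left 49°, forward 3.3 m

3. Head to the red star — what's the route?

turn left 152°, forward 8.7 m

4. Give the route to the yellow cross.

blocked — turn right 156°, forward 6.1 m, then turn left 45°, forward 4.8 m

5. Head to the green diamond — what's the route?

turn left 169°, forward 5.6 m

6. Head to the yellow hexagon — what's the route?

turn right 83°, forward 3.6 m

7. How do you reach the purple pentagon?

turn left 113°, forward 2.5 m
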